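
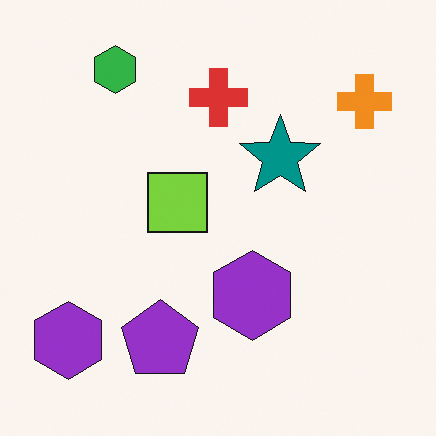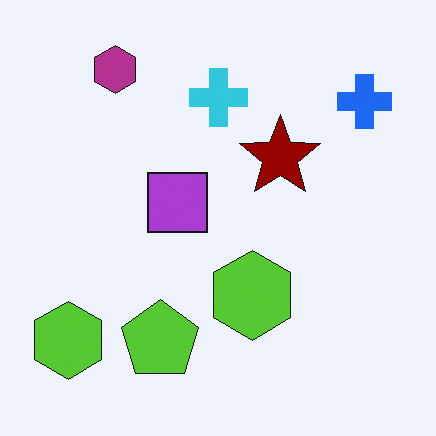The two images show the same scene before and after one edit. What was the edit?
The second image is the first hue-shifted through roughly half the color wheel.

Every shape's color has rotated by the same amount around the hue wheel — a uniform hue shift.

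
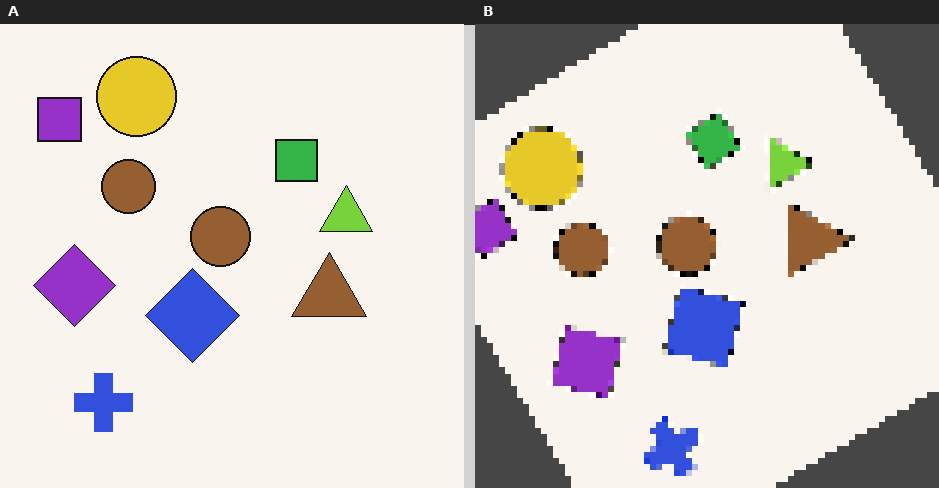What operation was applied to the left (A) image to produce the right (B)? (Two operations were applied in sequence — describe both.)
It was rotated counter-clockwise by a large amount — several tens of degrees, then moderately pixelated.

Every shape is tilted by the same angle and the image corners show triangular fill wedges — a whole-image rotation by a non-right angle. Shapes are reduced to large square blocks; fine edges and outlines are lost — a downscale-then-upscale (mosaic) effect.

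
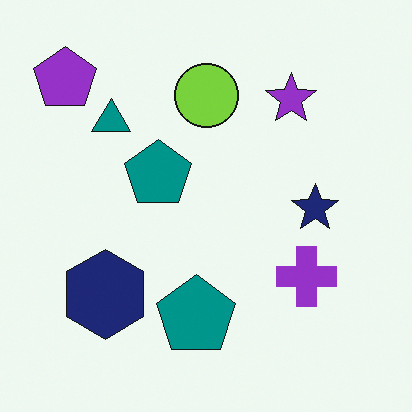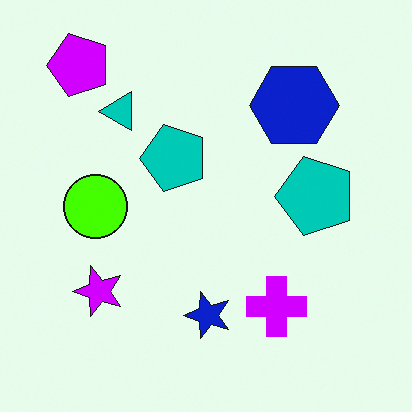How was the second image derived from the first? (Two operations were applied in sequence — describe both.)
Made much more vivid (saturation change), then transposed (reflected across the top-left ↔ bottom-right diagonal).

All colors are more vivid — a global saturation change. Shapes have swapped their row and column positions — what was in the top-right is now in the bottom-left — a diagonal reflection.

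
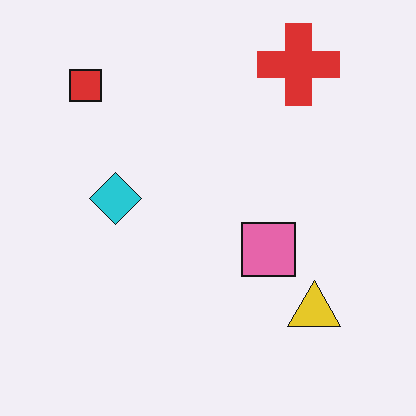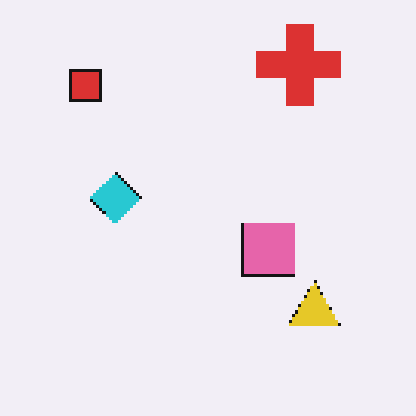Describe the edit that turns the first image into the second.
The image was mildly pixelated.

Shapes are reduced to large square blocks; fine edges and outlines are lost — a downscale-then-upscale (mosaic) effect.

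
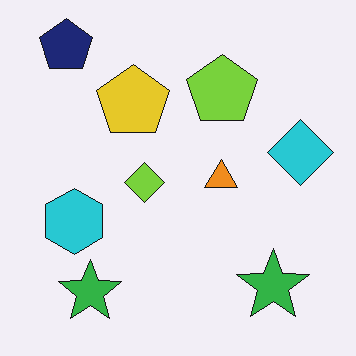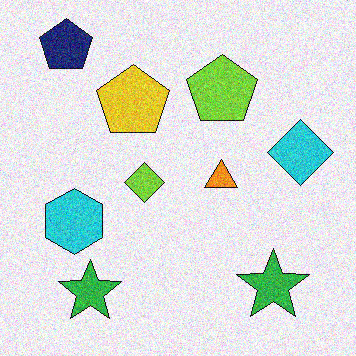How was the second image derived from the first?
The image was degraded with visible gaussian noise.

Random speckle covers the whole image, including the flat background.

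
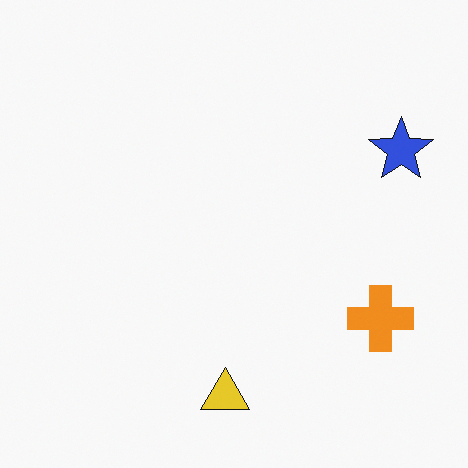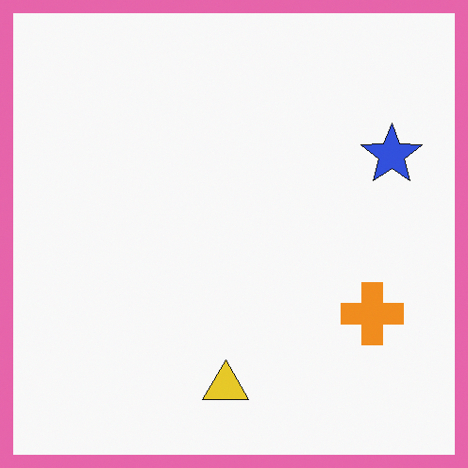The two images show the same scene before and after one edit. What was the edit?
Framed with a pink border.

A solid pink frame runs around the edge of the second image, with the content slightly shrunk inside it.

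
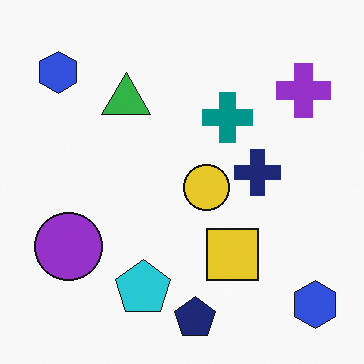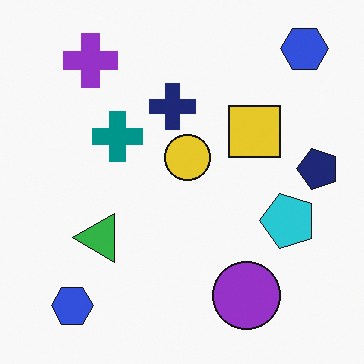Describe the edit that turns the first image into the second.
The transformation is: rotated 90° counter-clockwise.

The purple cross sits in the top-right of the first image and the top-left of the second — consistent with a whole-image 90° counter-clockwise rotation.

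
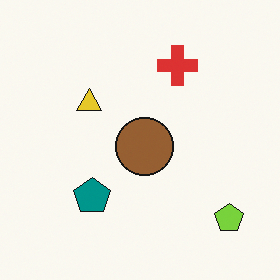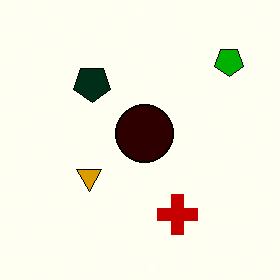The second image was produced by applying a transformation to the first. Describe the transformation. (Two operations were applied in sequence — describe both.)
This is the original image flipped vertically (top ↔ bottom), then boosted in contrast.

The lime pentagon is in the bottom-right of the first image and the top-right of the second — shapes on opposite sides of the horizontal midline have swapped in a mirror flip. Tones are pushed away from mid-grey across the whole image — a global contrast change.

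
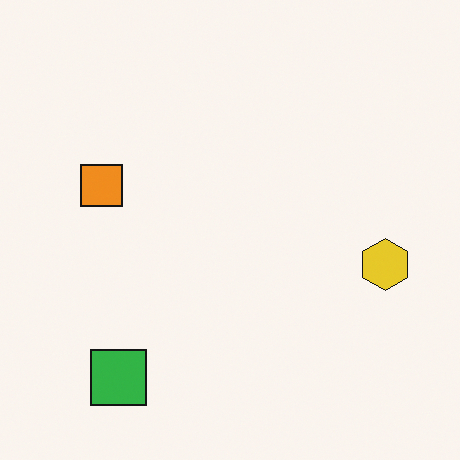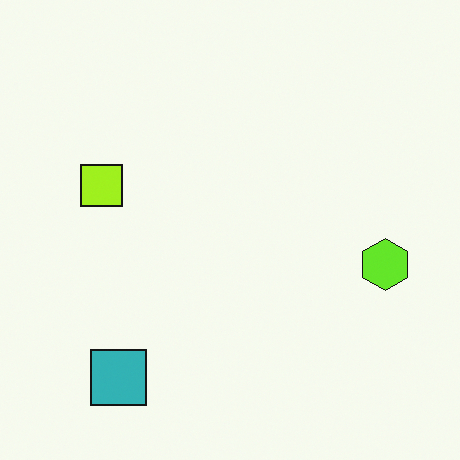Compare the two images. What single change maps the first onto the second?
The second image is the first hue-shifted slightly.

Every shape's color has rotated by the same amount around the hue wheel — a uniform hue shift.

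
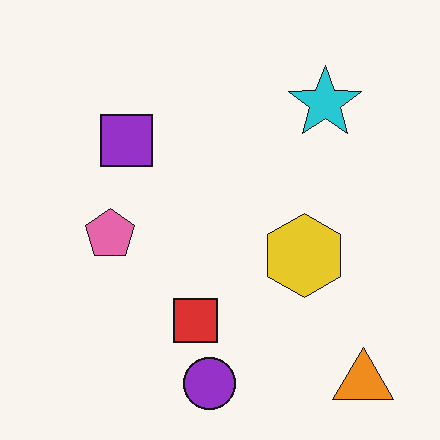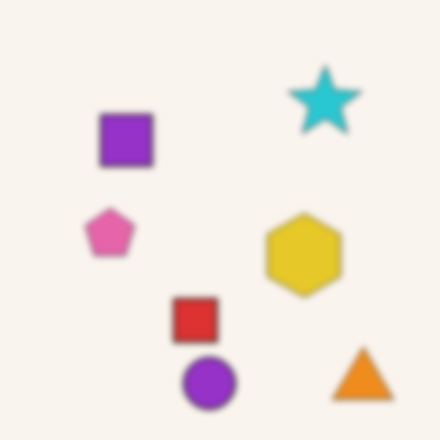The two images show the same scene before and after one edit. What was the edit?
The second image is the first moderately blurred.

Shape edges and outlines are uniformly softened across the whole image.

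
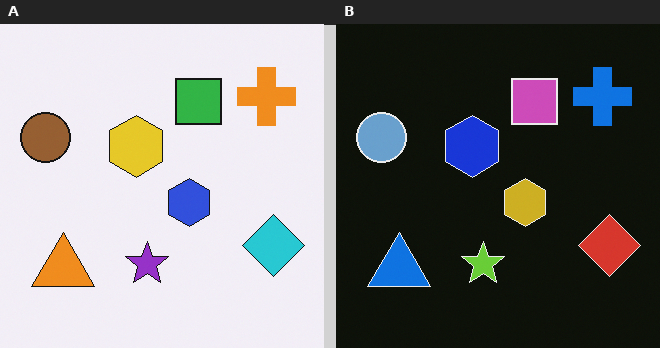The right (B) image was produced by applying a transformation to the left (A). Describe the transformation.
Color-inverted (negative).

The light background has become dark and every shape's color is its complement — a photographic negative.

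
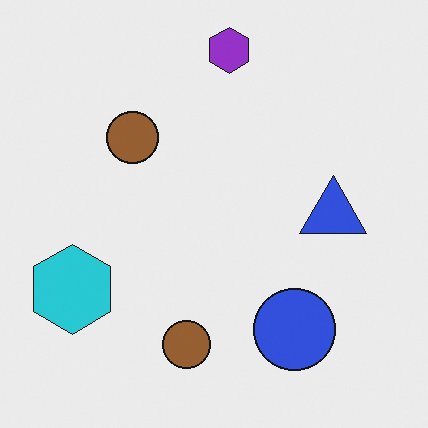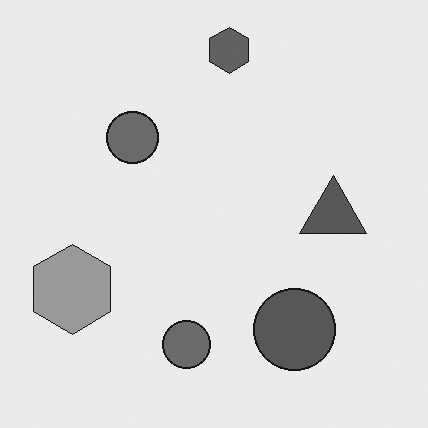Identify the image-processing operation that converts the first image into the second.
This is the original image converted to grayscale.

All color is removed — every shape is now a shade of grey.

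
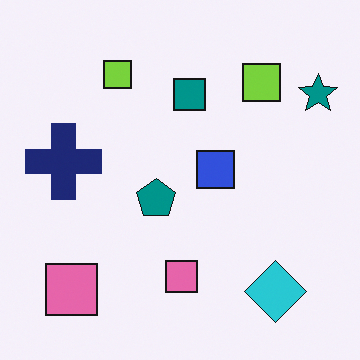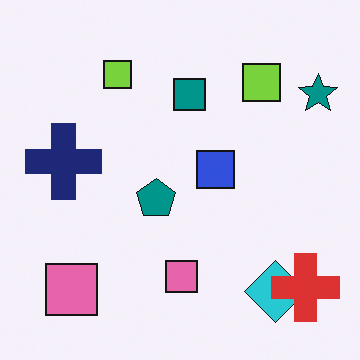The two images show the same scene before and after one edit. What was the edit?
Overlaid with an additional red cross.

A red cross appears in the second image that is absent from the first.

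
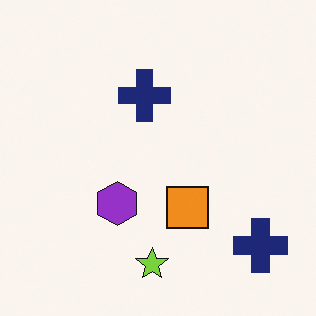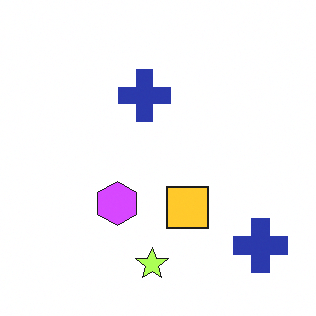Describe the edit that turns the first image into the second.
Brightened a lot.

Every pixel — background and shapes alike — is uniformly brightened.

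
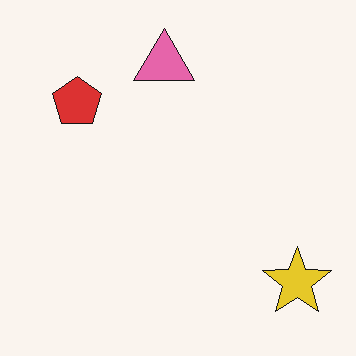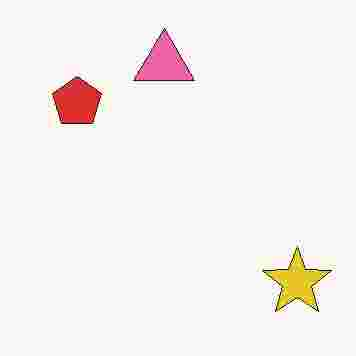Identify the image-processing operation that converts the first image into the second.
This is the original image heavily JPEG-compressed with obvious blocking artifacts.

Blocky 8×8 compression artifacts appear around shape edges and the flat background shows ringing — characteristic JPEG degradation.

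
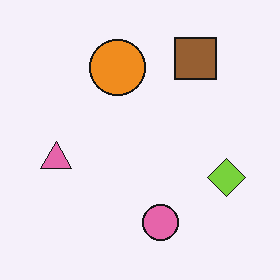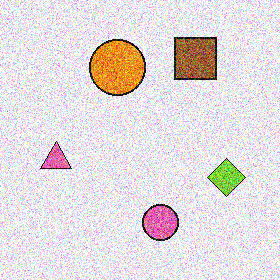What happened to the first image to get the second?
The transformation is: degraded with strong gaussian noise.

Random speckle covers the whole image, including the flat background.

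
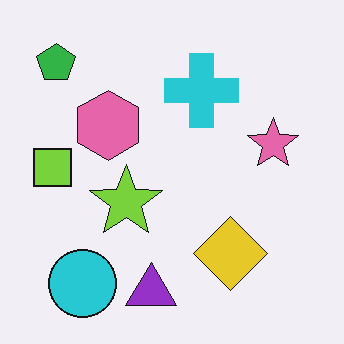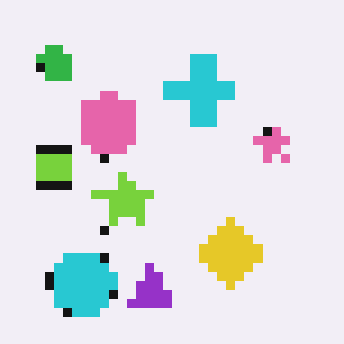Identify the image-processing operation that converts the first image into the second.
The image was heavily pixelated into large blocks.

Shapes are reduced to large square blocks; fine edges and outlines are lost — a downscale-then-upscale (mosaic) effect.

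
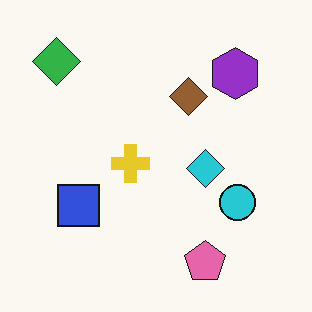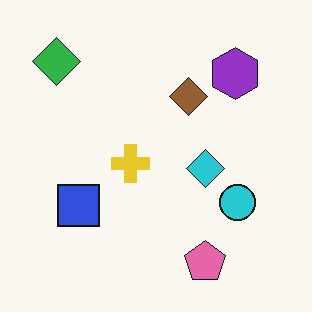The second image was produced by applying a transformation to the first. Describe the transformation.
It was given moderate JPEG compression.

Blocky 8×8 compression artifacts appear around shape edges and the flat background shows ringing — characteristic JPEG degradation.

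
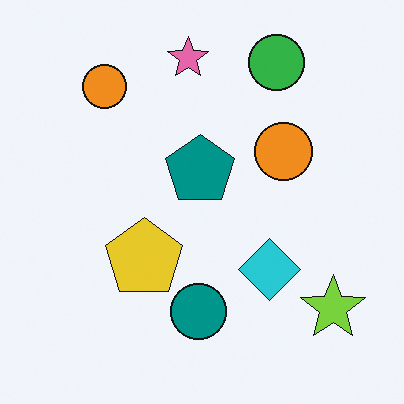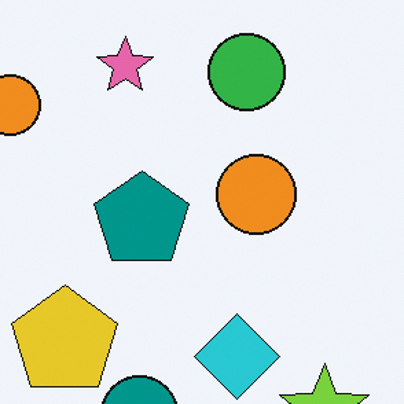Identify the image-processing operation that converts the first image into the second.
The second image is the first cropped slightly and scaled back up.

The visible shapes are larger and the field of view is narrower; shapes near the original edges may be partly or wholly outside the frame — a crop-and-rescale.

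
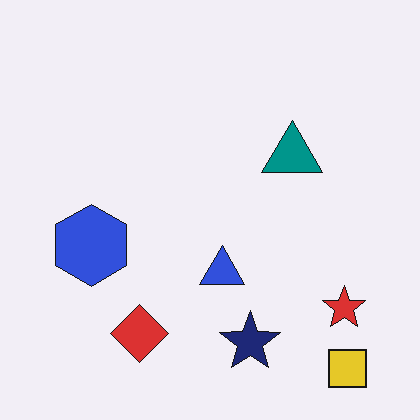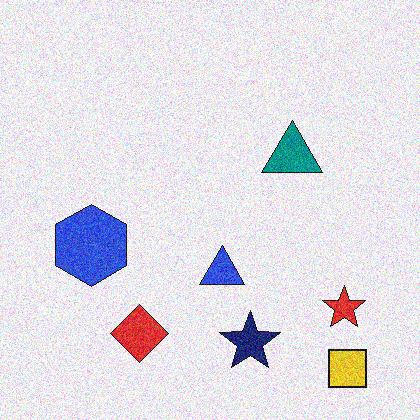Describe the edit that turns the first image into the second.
Degraded with moderate additive noise.

Random speckle covers the whole image, including the flat background.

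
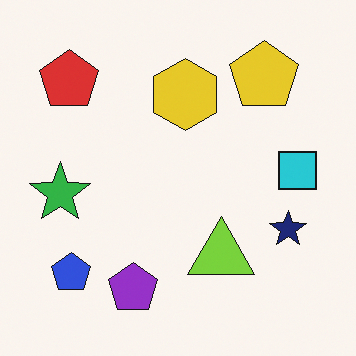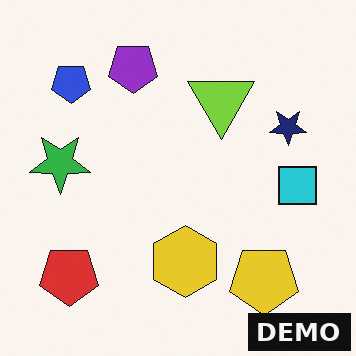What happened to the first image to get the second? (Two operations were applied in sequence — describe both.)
This is the original image flipped vertically (top ↔ bottom), then watermarked with the text "DEMO" in the lower-right corner.

The purple pentagon is in the bottom of the first image and the top of the second — shapes on opposite sides of the horizontal midline have swapped in a mirror flip. A dark label reading "DEMO" appears in the lower-right corner.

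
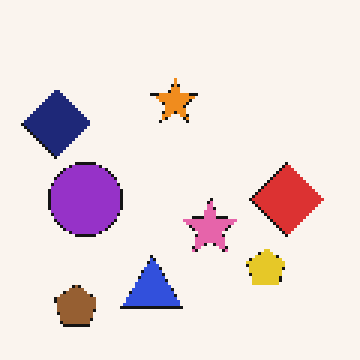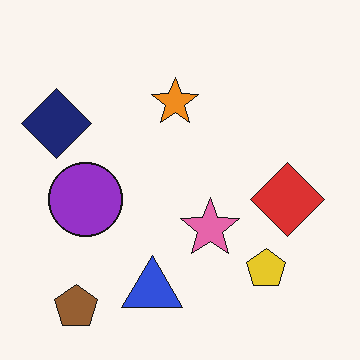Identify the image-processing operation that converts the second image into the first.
This is the original image mildly pixelated.

Shapes are reduced to large square blocks; fine edges and outlines are lost — a downscale-then-upscale (mosaic) effect.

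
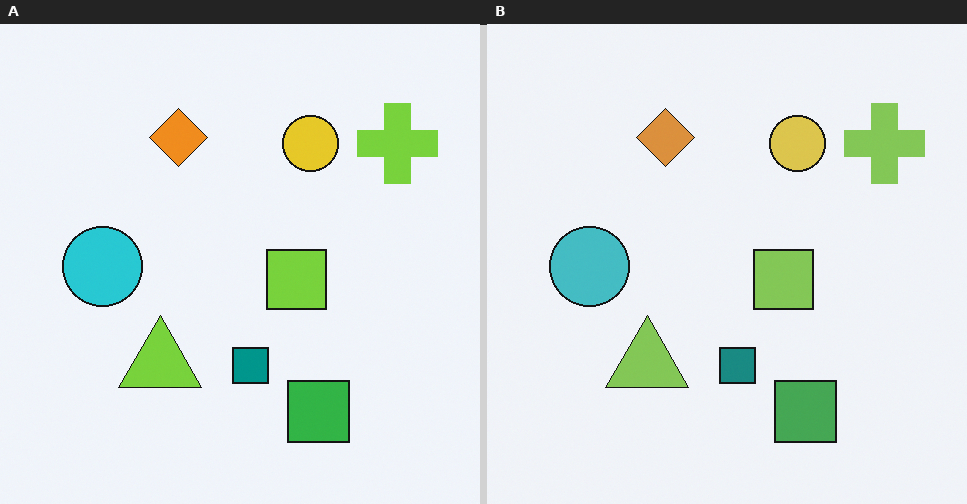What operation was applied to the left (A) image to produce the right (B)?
This is the original image slightly desaturated.

All colors are more muted and greyish — a global saturation change.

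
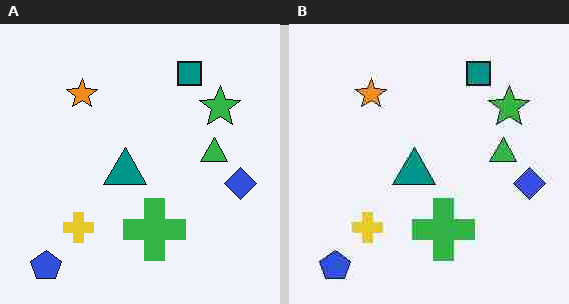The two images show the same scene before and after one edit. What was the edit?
Heavily JPEG-compressed with obvious blocking artifacts.

Blocky 8×8 compression artifacts appear around shape edges and the flat background shows ringing — characteristic JPEG degradation.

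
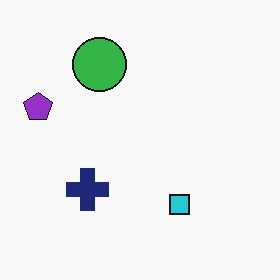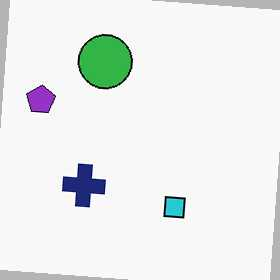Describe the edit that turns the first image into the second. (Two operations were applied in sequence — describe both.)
Rotated clockwise by a slight angle, then JPEG-compressed with visible artifacts.

Every shape is tilted by the same angle and the image corners show triangular fill wedges — a whole-image rotation by a non-right angle. Blocky 8×8 compression artifacts appear around shape edges and the flat background shows ringing — characteristic JPEG degradation.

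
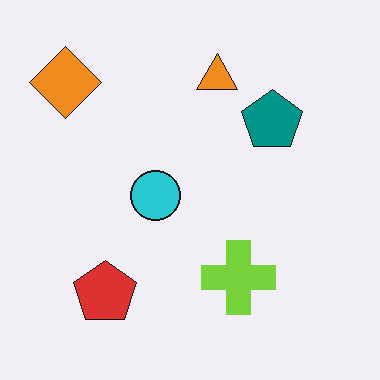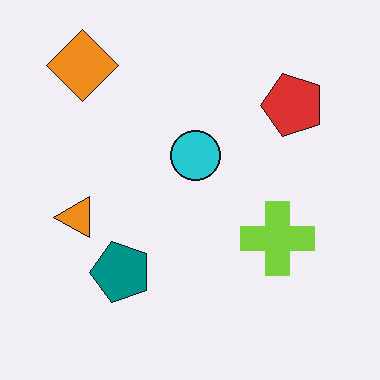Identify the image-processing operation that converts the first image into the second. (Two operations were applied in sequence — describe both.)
It was given moderate JPEG compression, then transposed (reflected across the top-left ↔ bottom-right diagonal).

Blocky 8×8 compression artifacts appear around shape edges and the flat background shows ringing — characteristic JPEG degradation. Shapes have swapped their row and column positions — what was in the top-right is now in the bottom-left — a diagonal reflection.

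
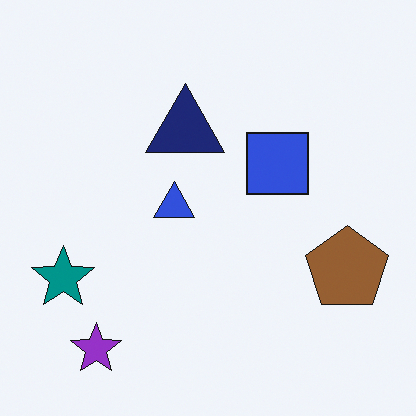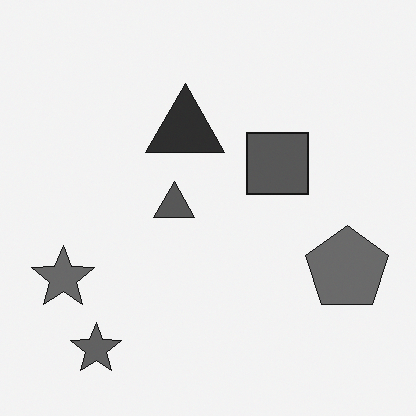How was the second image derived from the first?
It was converted to grayscale.

All color is removed — every shape is now a shade of grey.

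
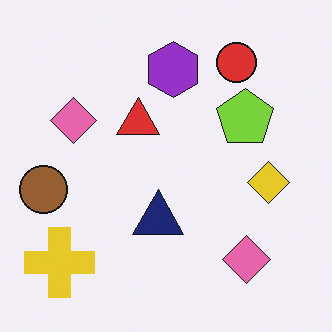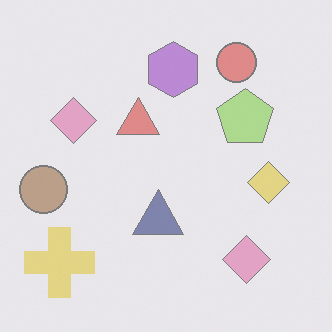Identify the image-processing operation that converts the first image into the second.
This is the original image washed out (contrast reduced).

Tones are pushed toward mid-grey across the whole image — a global contrast change.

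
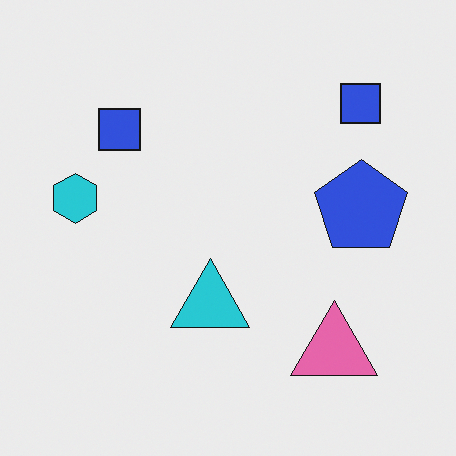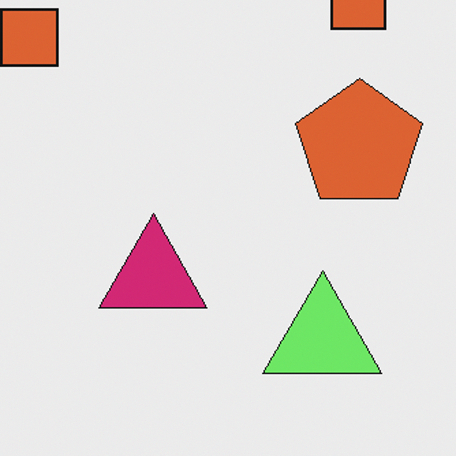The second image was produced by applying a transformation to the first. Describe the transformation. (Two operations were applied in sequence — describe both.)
This is the original image cropped to a modestly smaller region and rescaled, then hue-shifted noticeably.

The visible shapes are larger and the field of view is narrower; shapes near the original edges may be partly or wholly outside the frame — a crop-and-rescale. Every shape's color has rotated by the same amount around the hue wheel — a uniform hue shift.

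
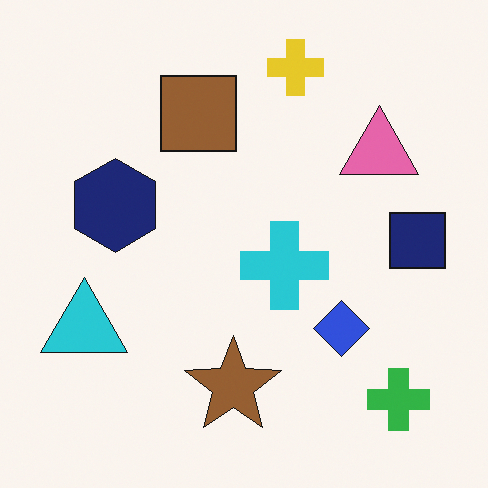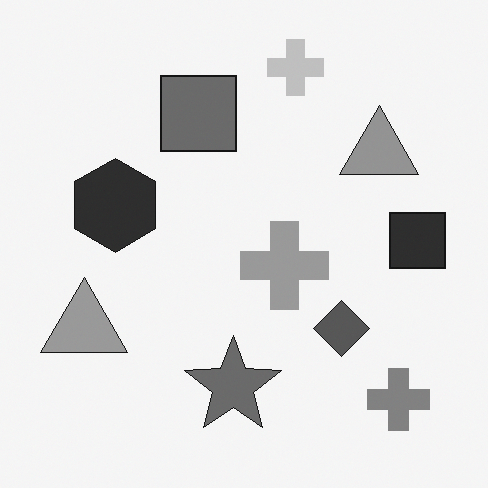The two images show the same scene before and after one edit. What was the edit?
Converted to grayscale.

All color is removed — every shape is now a shade of grey.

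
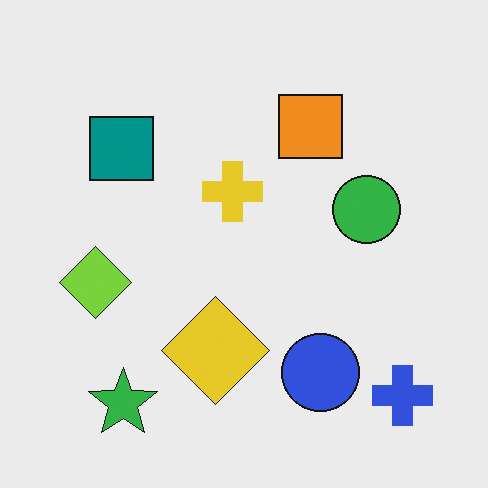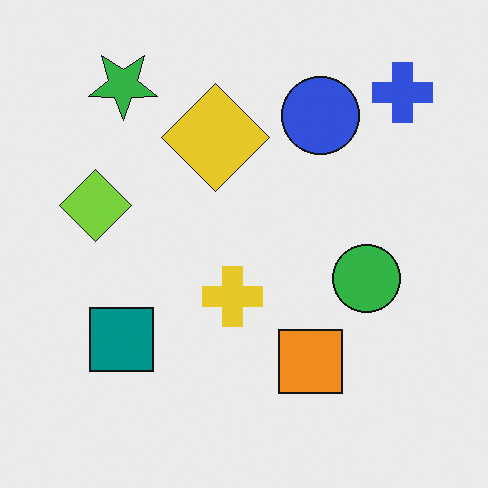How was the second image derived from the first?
It was flipped vertically (top ↔ bottom).

The green star is in the bottom-left of the first image and the top-left of the second — shapes on opposite sides of the horizontal midline have swapped in a mirror flip.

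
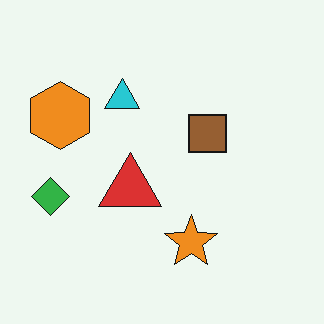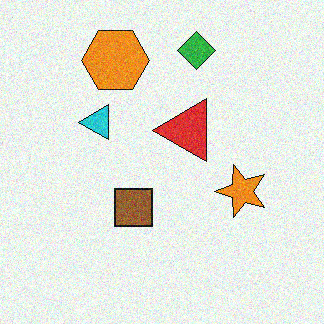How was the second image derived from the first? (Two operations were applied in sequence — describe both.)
It was degraded with visible gaussian noise, then transposed (reflected across the top-left ↔ bottom-right diagonal).

Random speckle covers the whole image, including the flat background. Shapes have swapped their row and column positions — what was in the top-right is now in the bottom-left — a diagonal reflection.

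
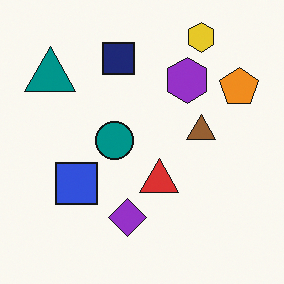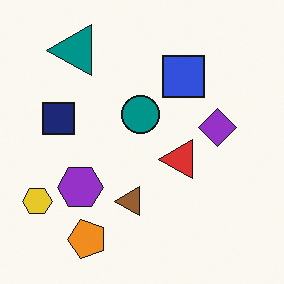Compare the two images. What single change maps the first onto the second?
The transformation is: transposed (reflected across the top-left ↔ bottom-right diagonal).

Shapes have swapped their row and column positions — what was in the top-right is now in the bottom-left — a diagonal reflection.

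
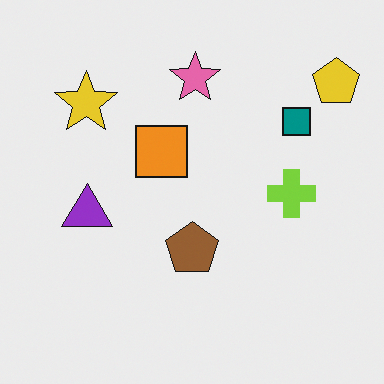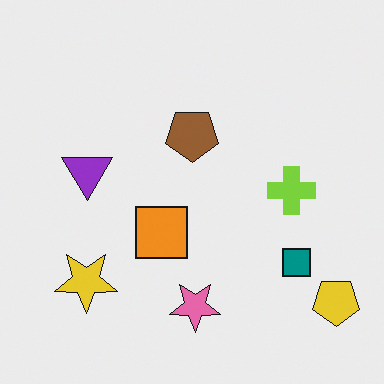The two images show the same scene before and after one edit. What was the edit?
This is the original image flipped vertically (top ↔ bottom).

The pink star is in the top of the first image and the bottom of the second — shapes on opposite sides of the horizontal midline have swapped in a mirror flip.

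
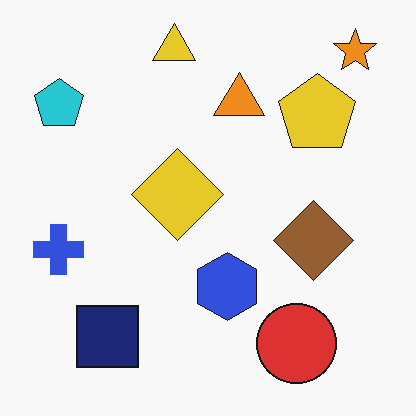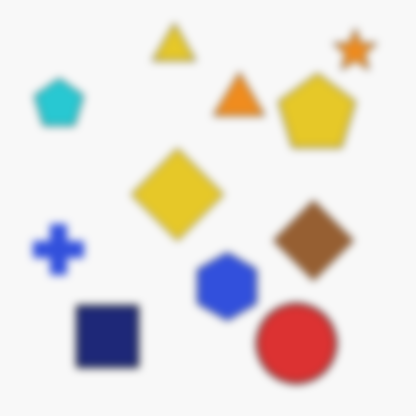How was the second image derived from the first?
This is the original image moderately blurred.

Shape edges and outlines are uniformly softened across the whole image.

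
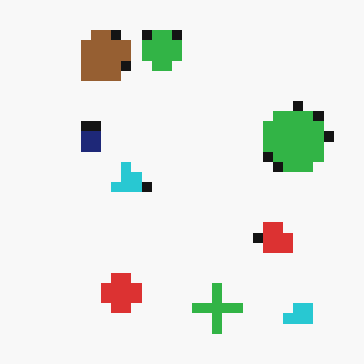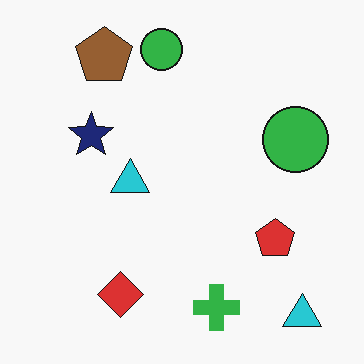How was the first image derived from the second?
The image was coarsely pixelated.

Shapes are reduced to large square blocks; fine edges and outlines are lost — a downscale-then-upscale (mosaic) effect.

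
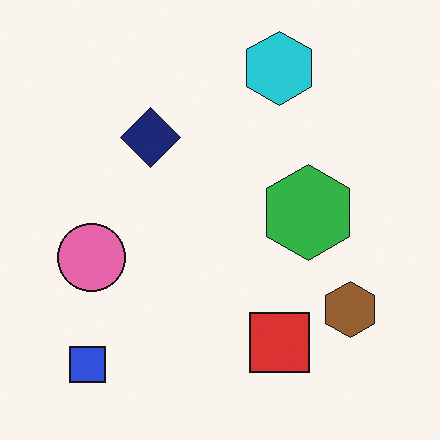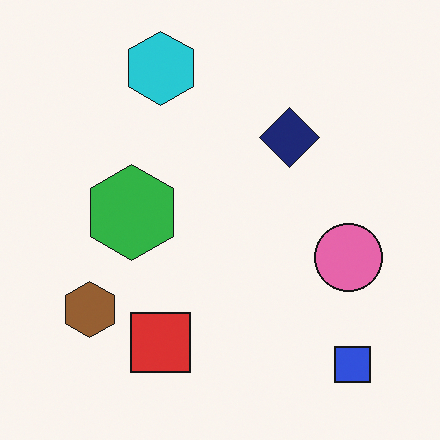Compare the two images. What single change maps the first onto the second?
The second image is the first flipped horizontally (left ↔ right).

The blue square is in the bottom-left of the first image and the bottom-right of the second — shapes on opposite sides of the vertical midline have swapped in a mirror flip.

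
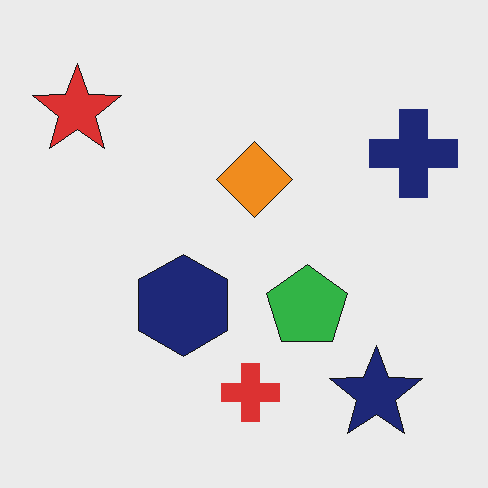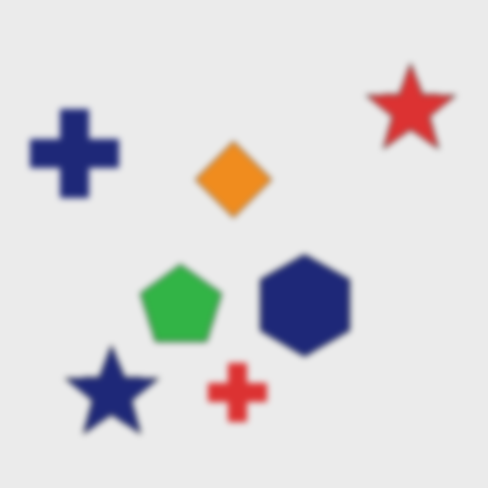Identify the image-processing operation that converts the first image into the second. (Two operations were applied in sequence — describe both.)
This is the original image noticeably gaussian-blurred, then flipped horizontally (left ↔ right).

Shape edges and outlines are uniformly softened across the whole image. The navy cross is in the top-right of the first image and the top-left of the second — shapes on opposite sides of the vertical midline have swapped in a mirror flip.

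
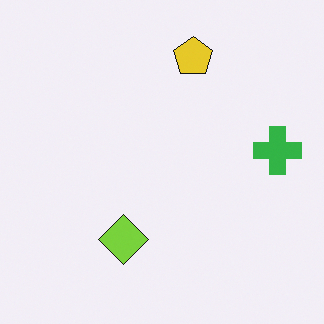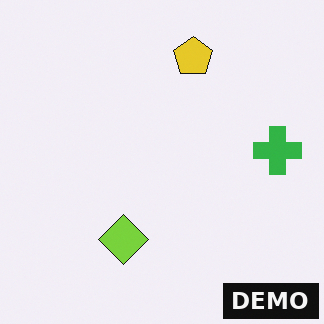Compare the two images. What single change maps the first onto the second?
The image was watermarked with the text "DEMO" in the lower-right corner.

A dark label reading "DEMO" appears in the lower-right corner.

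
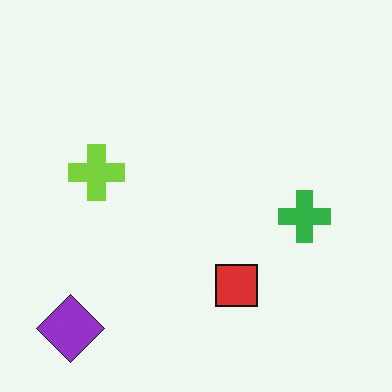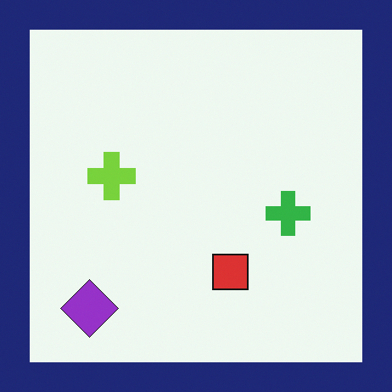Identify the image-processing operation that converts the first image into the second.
Framed with a navy border.

A solid navy frame runs around the edge of the second image, with the content slightly shrunk inside it.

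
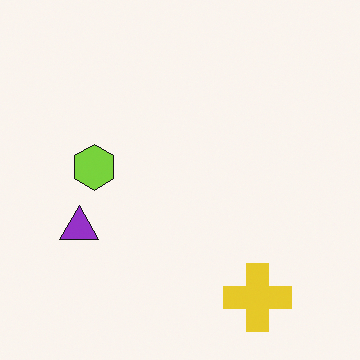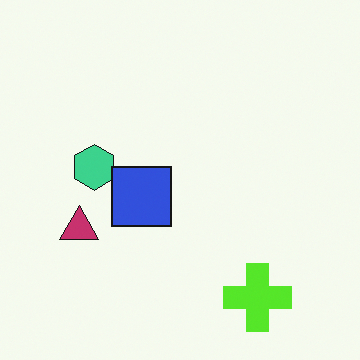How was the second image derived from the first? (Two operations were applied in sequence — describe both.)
Hue-shifted by a small amount, then overlaid with an additional blue square.

Every shape's color has rotated by the same amount around the hue wheel — a uniform hue shift. A blue square appears in the second image that is absent from the first.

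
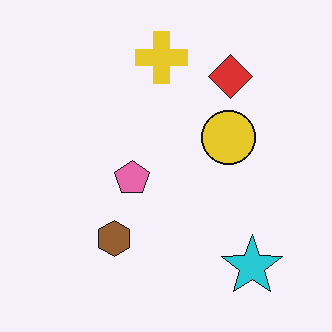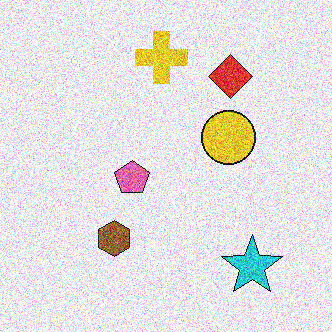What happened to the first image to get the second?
The second image is the first degraded with heavy additive noise.

Random speckle covers the whole image, including the flat background.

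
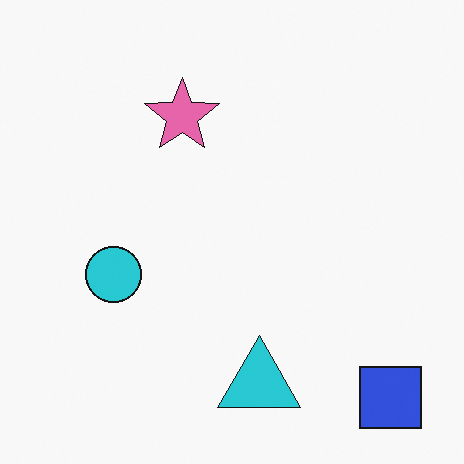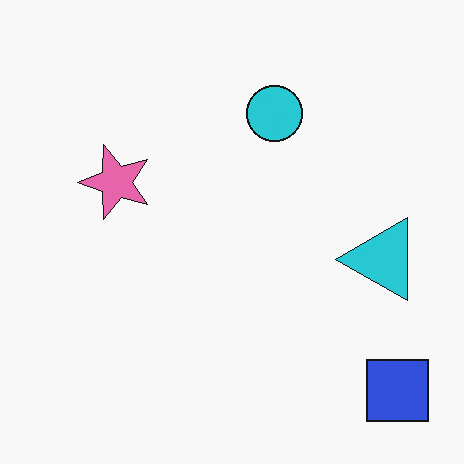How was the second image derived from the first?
Transposed (reflected across the top-left ↔ bottom-right diagonal).

Shapes have swapped their row and column positions — what was in the top-right is now in the bottom-left — a diagonal reflection.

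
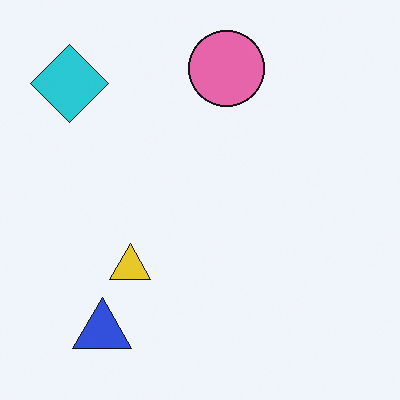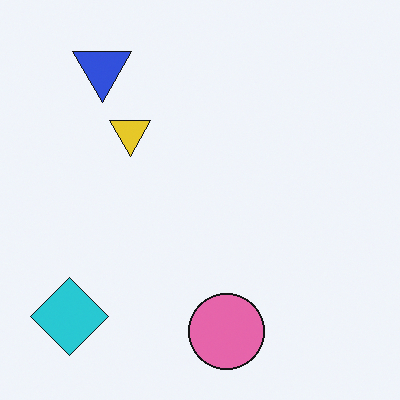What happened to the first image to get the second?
It was flipped vertically (top ↔ bottom).

The pink circle is in the top of the first image and the bottom of the second — shapes on opposite sides of the horizontal midline have swapped in a mirror flip.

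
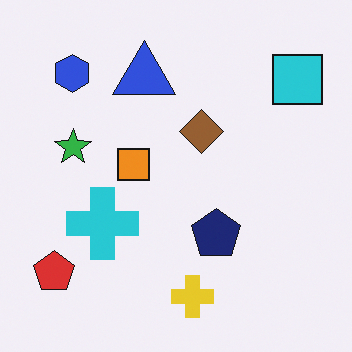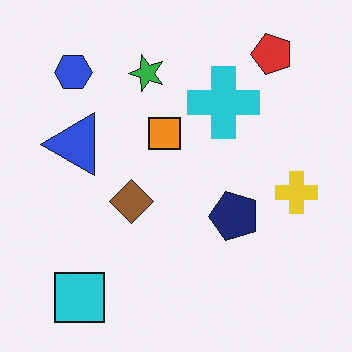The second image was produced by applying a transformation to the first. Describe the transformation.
The image was transposed (reflected across the top-left ↔ bottom-right diagonal).

Shapes have swapped their row and column positions — what was in the top-right is now in the bottom-left — a diagonal reflection.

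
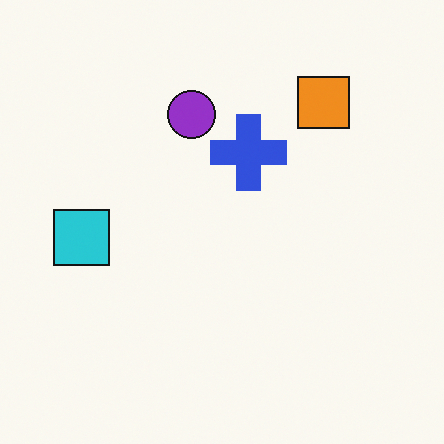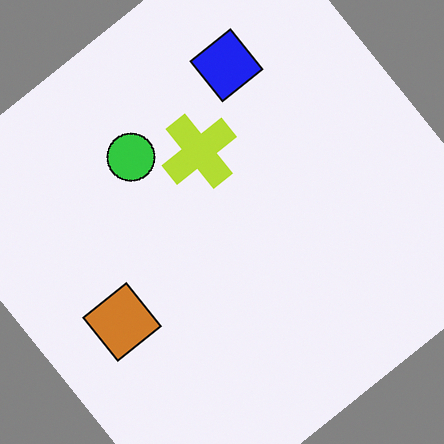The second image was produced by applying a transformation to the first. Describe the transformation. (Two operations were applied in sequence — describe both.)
The transformation is: hue-shifted through roughly half the color wheel, then rotated counter-clockwise by a large amount — several tens of degrees.

Every shape's color has rotated by the same amount around the hue wheel — a uniform hue shift. Every shape is tilted by the same angle and the image corners show triangular fill wedges — a whole-image rotation by a non-right angle.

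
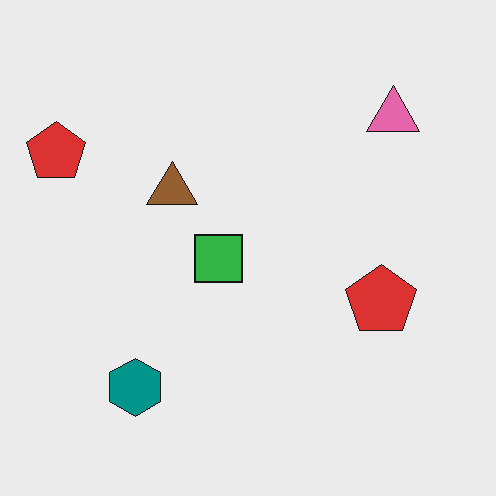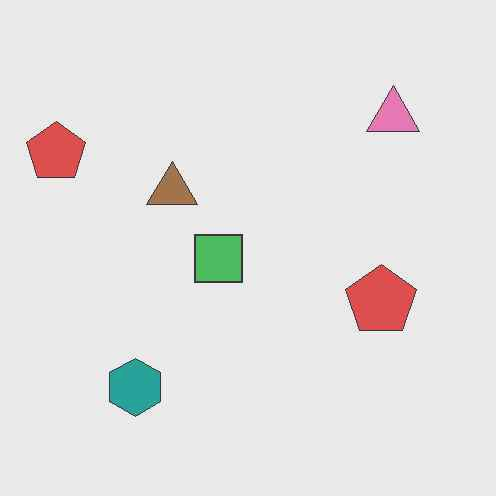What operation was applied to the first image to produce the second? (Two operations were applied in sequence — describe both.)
It was JPEG-compressed with visible artifacts, then given slightly reduced contrast.

Blocky 8×8 compression artifacts appear around shape edges and the flat background shows ringing — characteristic JPEG degradation. Tones are pushed toward mid-grey across the whole image — a global contrast change.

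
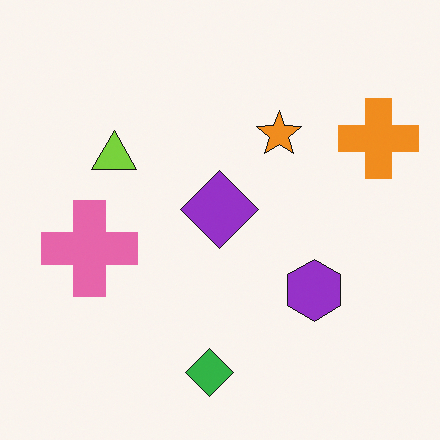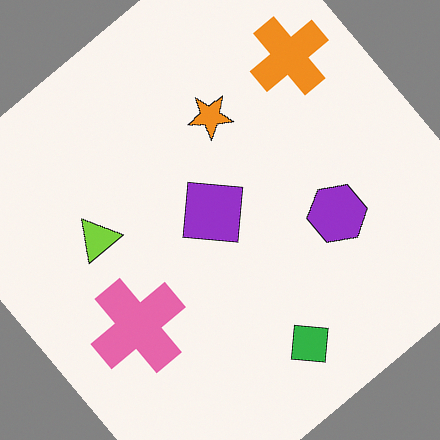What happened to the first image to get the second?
The second image is the first rotated counter-clockwise by a large amount — several tens of degrees.

Every shape is tilted by the same angle and the image corners show triangular fill wedges — a whole-image rotation by a non-right angle.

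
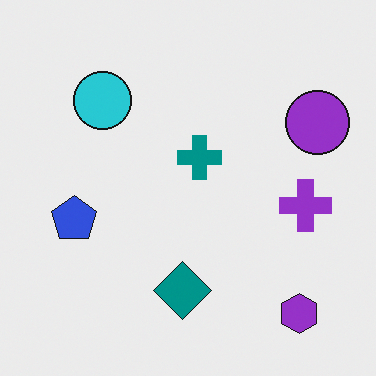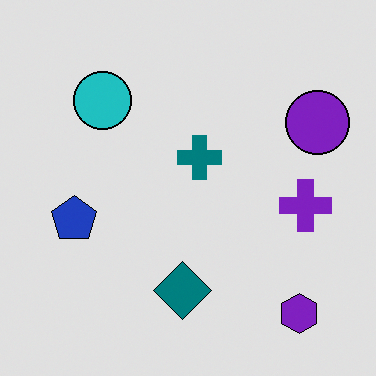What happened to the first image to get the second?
It was posterized to a reduced palette.

Each flat color has snapped to a coarser quantized level — most visibly, the near-white background has dropped to a flat grey.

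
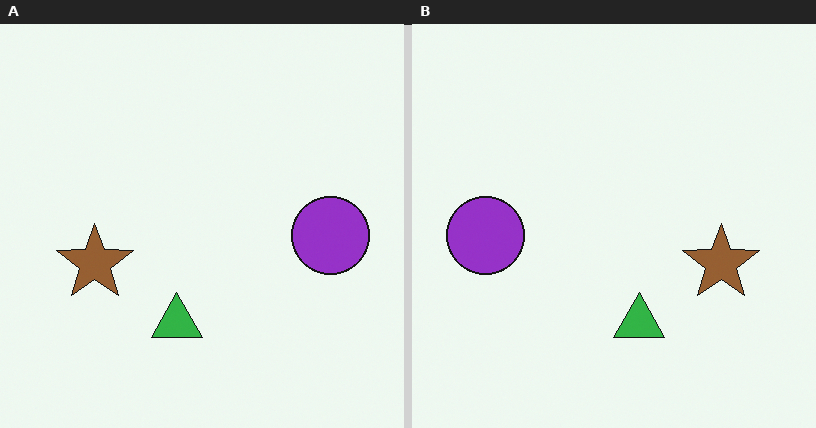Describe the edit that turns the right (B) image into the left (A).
The image was flipped horizontally (left ↔ right).

The purple circle is in the left of the right (B) image and the right of the left (A) — shapes on opposite sides of the vertical midline have swapped in a mirror flip.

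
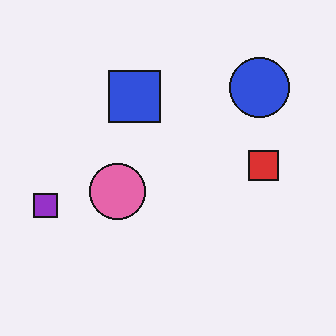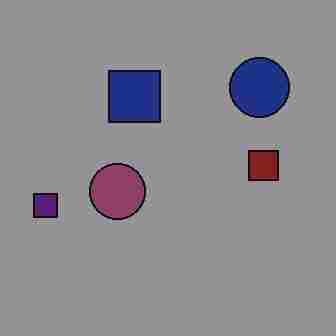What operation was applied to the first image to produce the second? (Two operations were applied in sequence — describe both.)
This is the original image noticeably darkened, then heavily JPEG-compressed with obvious blocking artifacts.

Every pixel — background and shapes alike — is uniformly darkened. Blocky 8×8 compression artifacts appear around shape edges and the flat background shows ringing — characteristic JPEG degradation.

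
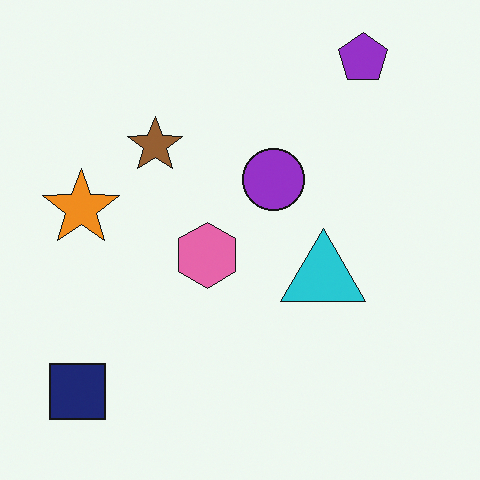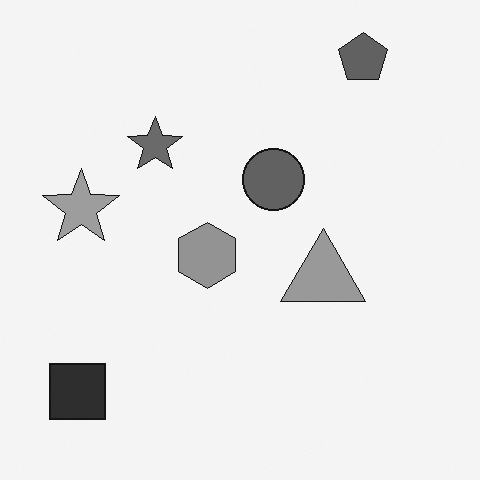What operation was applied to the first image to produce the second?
This is the original image converted to grayscale.

All color is removed — every shape is now a shade of grey.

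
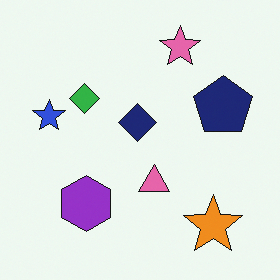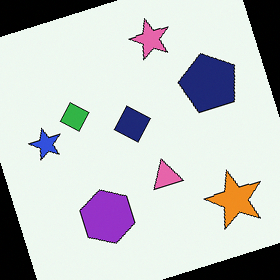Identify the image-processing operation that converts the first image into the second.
The transformation is: rotated counter-clockwise by a clearly visible amount.

Every shape is tilted by the same angle and the image corners show triangular fill wedges — a whole-image rotation by a non-right angle.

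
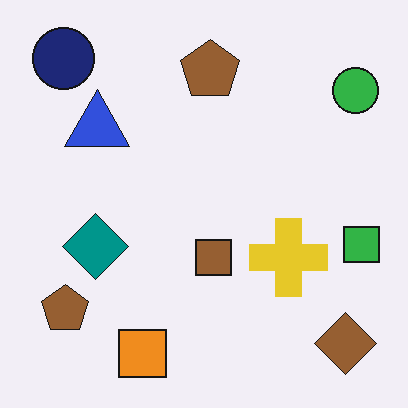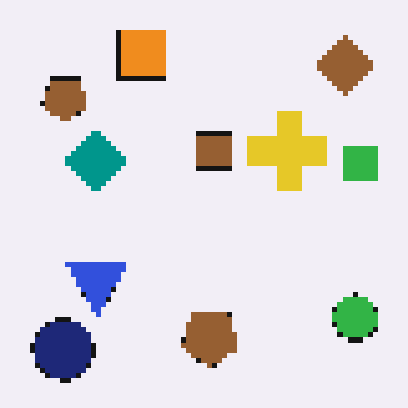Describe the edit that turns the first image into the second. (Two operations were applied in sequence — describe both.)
It was flipped vertically (top ↔ bottom), then lightly pixelated (a mild mosaic effect).

The orange square is in the bottom of the first image and the top of the second — shapes on opposite sides of the horizontal midline have swapped in a mirror flip. Shapes are reduced to large square blocks; fine edges and outlines are lost — a downscale-then-upscale (mosaic) effect.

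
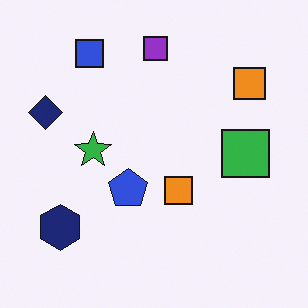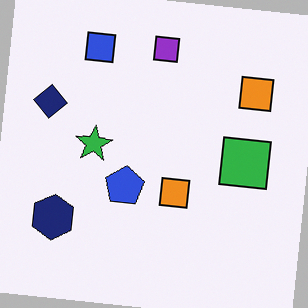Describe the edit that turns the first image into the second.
This is the original image rotated clockwise by a slight angle.

Every shape is tilted by the same angle and the image corners show triangular fill wedges — a whole-image rotation by a non-right angle.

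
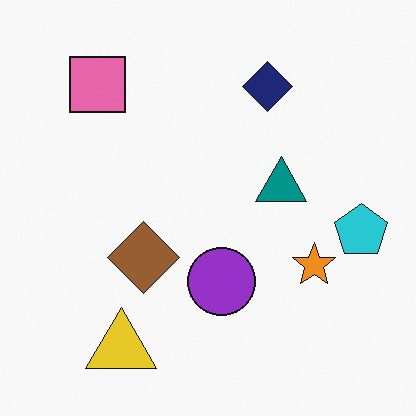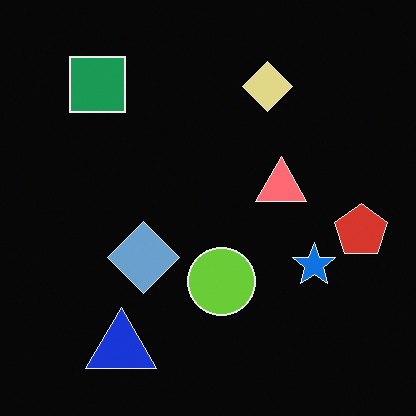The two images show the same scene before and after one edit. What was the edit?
Color-inverted (negative).

The light background has become dark and every shape's color is its complement — a photographic negative.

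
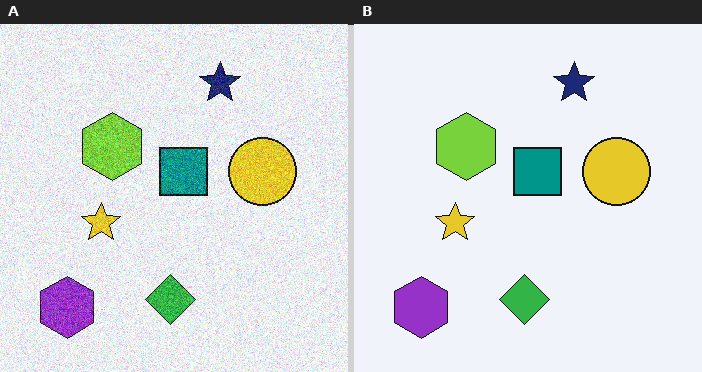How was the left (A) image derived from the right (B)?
The left (A) image is the right (B) degraded with strong gaussian noise.

Random speckle covers the whole image, including the flat background.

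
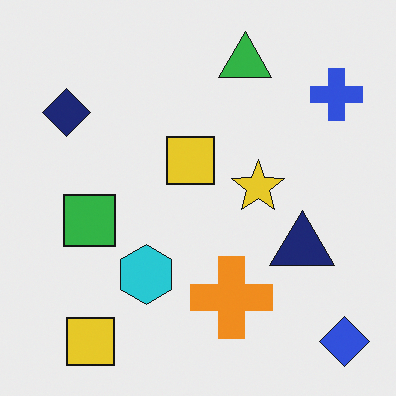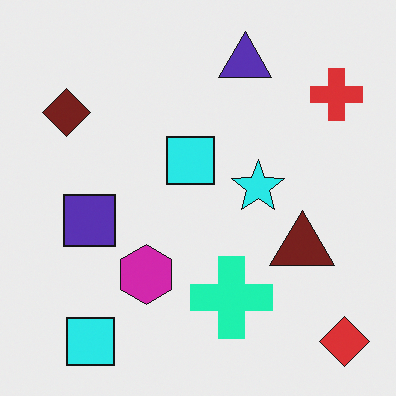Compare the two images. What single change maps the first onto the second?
The second image is the first hue-shifted by a moderate amount.

Every shape's color has rotated by the same amount around the hue wheel — a uniform hue shift.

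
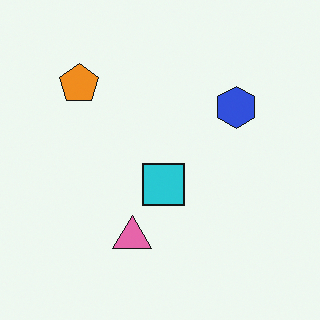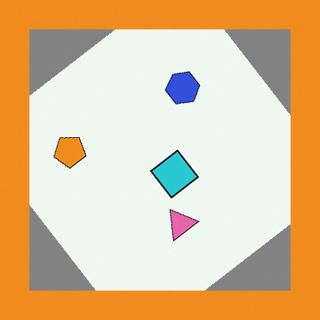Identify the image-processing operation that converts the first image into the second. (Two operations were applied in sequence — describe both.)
The transformation is: rotated counter-clockwise by a large amount — several tens of degrees, then framed with a orange border.

Every shape is tilted by the same angle and the image corners show triangular fill wedges — a whole-image rotation by a non-right angle. A solid orange frame runs around the edge of the second image, with the content slightly shrunk inside it.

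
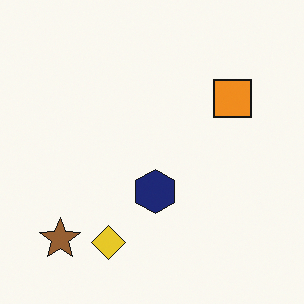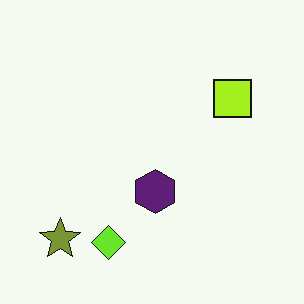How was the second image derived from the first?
This is the original image hue-shifted slightly.

Every shape's color has rotated by the same amount around the hue wheel — a uniform hue shift.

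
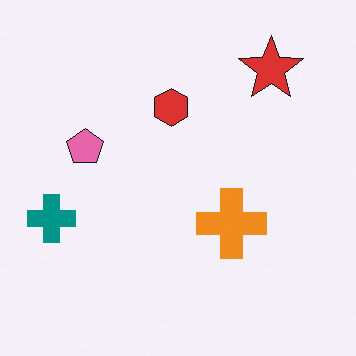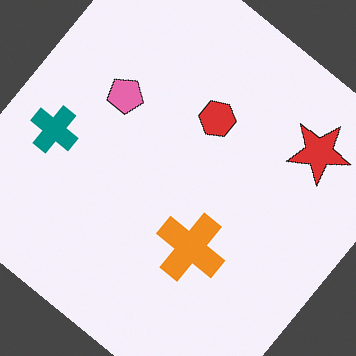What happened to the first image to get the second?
Rotated clockwise by a large amount — several tens of degrees.

Every shape is tilted by the same angle and the image corners show triangular fill wedges — a whole-image rotation by a non-right angle.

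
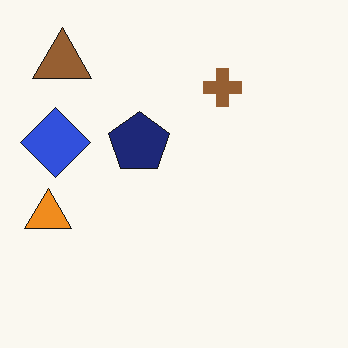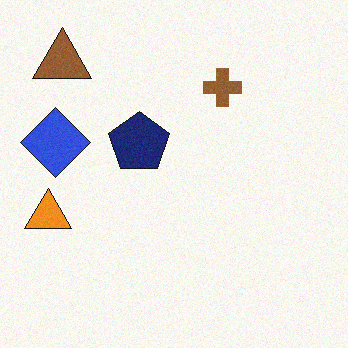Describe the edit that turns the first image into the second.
This is the original image degraded with a light layer of grain.

Random speckle covers the whole image, including the flat background.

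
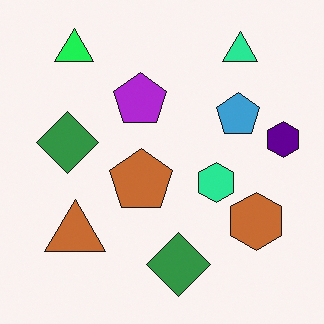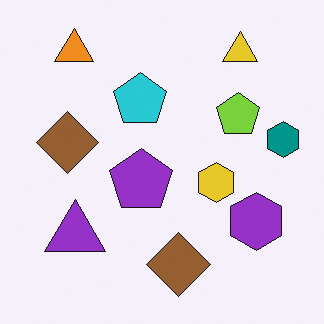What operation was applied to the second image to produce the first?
The transformation is: hue-shifted by a moderate amount.

Every shape's color has rotated by the same amount around the hue wheel — a uniform hue shift.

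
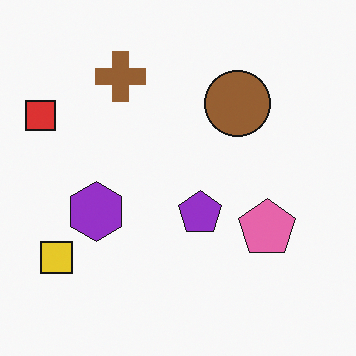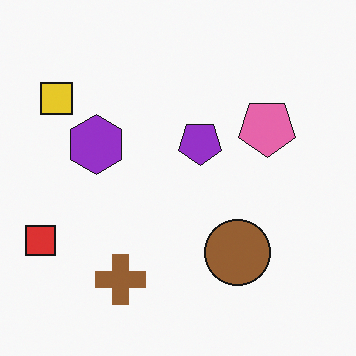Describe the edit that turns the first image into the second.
The image was flipped vertically (top ↔ bottom).

The brown cross is in the top of the first image and the bottom of the second — shapes on opposite sides of the horizontal midline have swapped in a mirror flip.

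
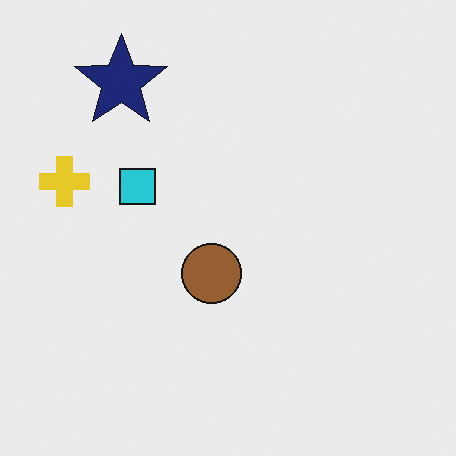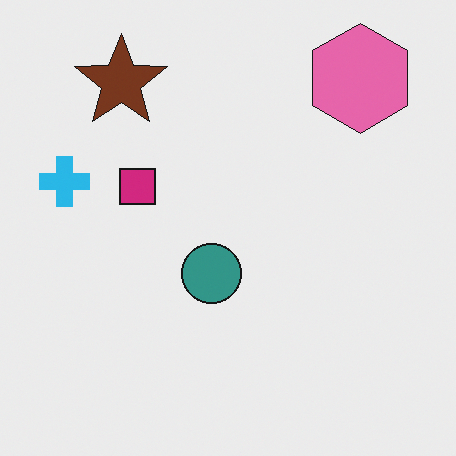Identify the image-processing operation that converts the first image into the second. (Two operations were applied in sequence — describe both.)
The image was hue-shifted by a moderate amount, then overlaid with an additional pink hexagon.

Every shape's color has rotated by the same amount around the hue wheel — a uniform hue shift. A pink hexagon appears in the second image that is absent from the first.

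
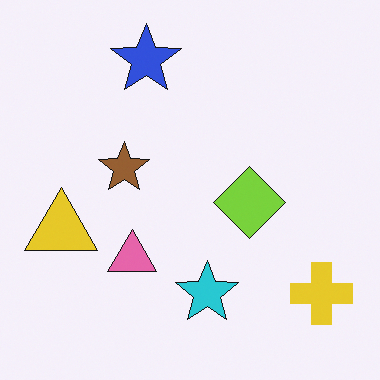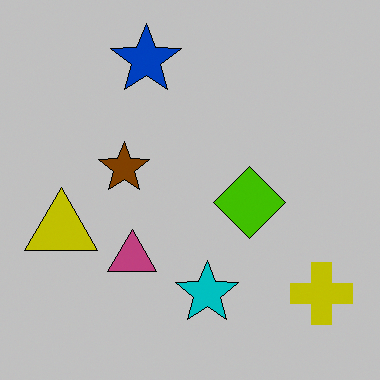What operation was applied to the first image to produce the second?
The image was aggressively posterized.

Each flat color has snapped to a coarser quantized level — most visibly, the near-white background has dropped to a flat grey.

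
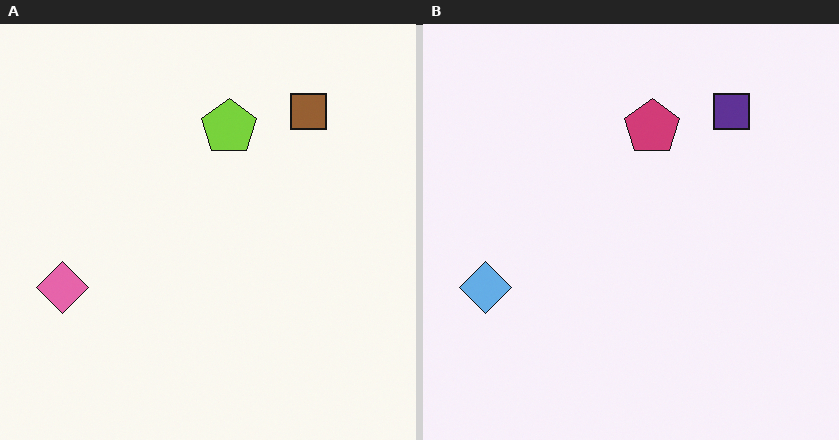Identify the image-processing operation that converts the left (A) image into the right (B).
The image was hue-shifted by a large amount.

Every shape's color has rotated by the same amount around the hue wheel — a uniform hue shift.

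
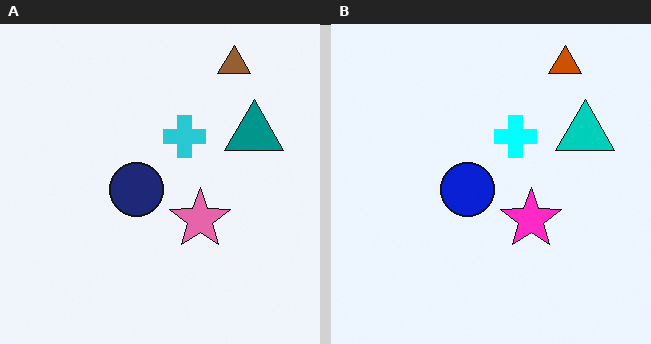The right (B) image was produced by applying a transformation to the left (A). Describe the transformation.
The image was heavily oversaturated.

All colors are more vivid — a global saturation change.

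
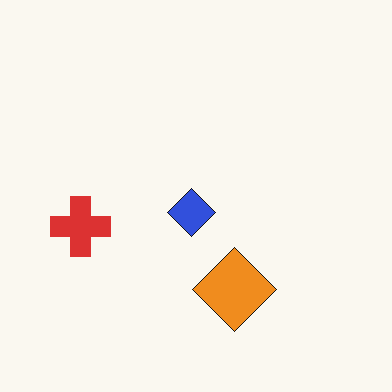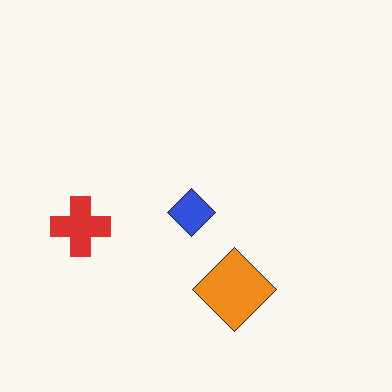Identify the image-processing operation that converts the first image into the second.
Given moderate JPEG compression.

Blocky 8×8 compression artifacts appear around shape edges and the flat background shows ringing — characteristic JPEG degradation.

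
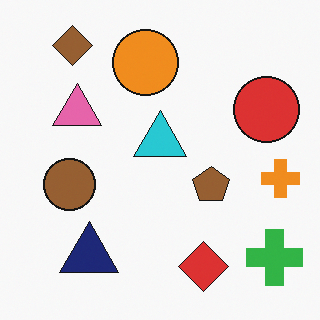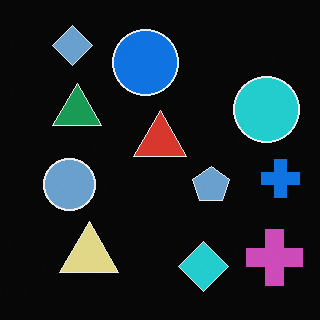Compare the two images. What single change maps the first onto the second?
The image was color-inverted (negative).

The light background has become dark and every shape's color is its complement — a photographic negative.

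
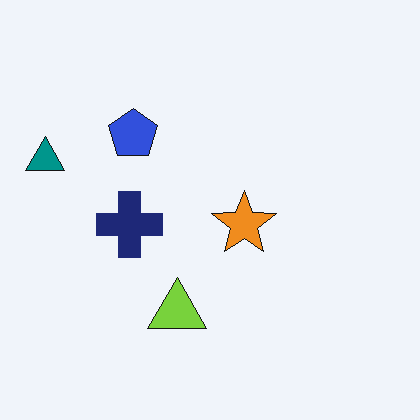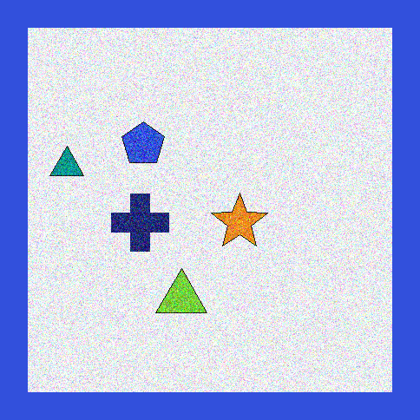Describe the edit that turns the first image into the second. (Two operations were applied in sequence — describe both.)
The image was degraded with heavy additive noise, then framed with a blue border.

Random speckle covers the whole image, including the flat background. A solid blue frame runs around the edge of the second image, with the content slightly shrunk inside it.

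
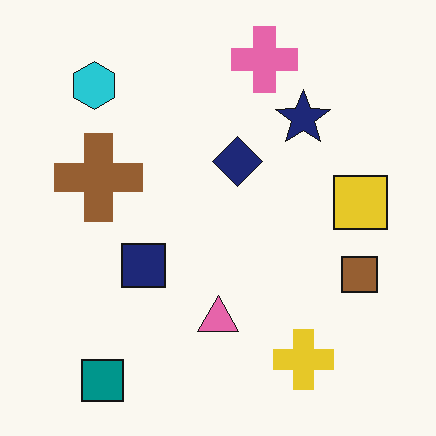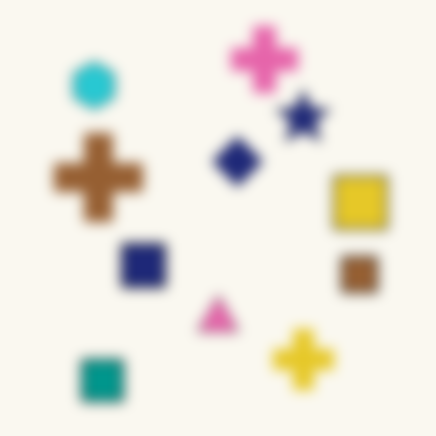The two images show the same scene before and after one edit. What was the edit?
This is the original image heavily blurred.

Shape edges and outlines are uniformly softened across the whole image.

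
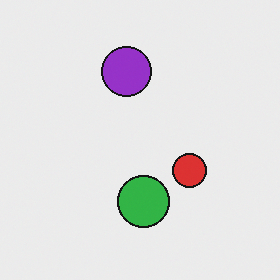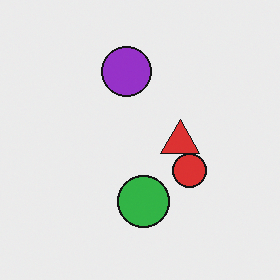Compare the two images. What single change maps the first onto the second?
This is the original image overlaid with an additional red triangle.

A red triangle appears in the second image that is absent from the first.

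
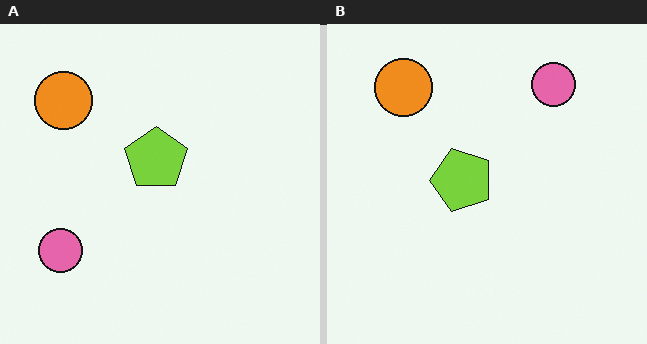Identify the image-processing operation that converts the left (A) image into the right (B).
Transposed (reflected across the top-left ↔ bottom-right diagonal).

Shapes have swapped their row and column positions — what was in the top-right is now in the bottom-left — a diagonal reflection.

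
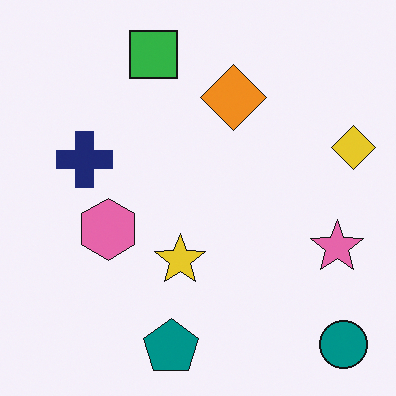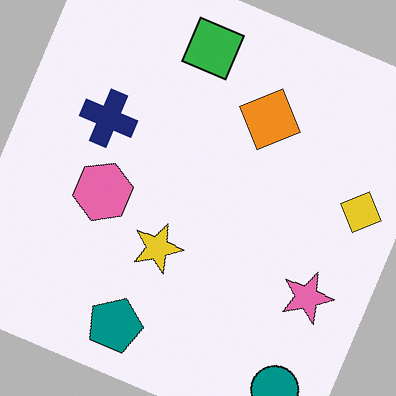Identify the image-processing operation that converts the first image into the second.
Rotated clockwise by a clearly visible amount.

Every shape is tilted by the same angle and the image corners show triangular fill wedges — a whole-image rotation by a non-right angle.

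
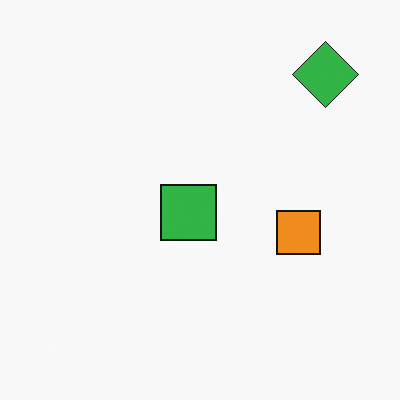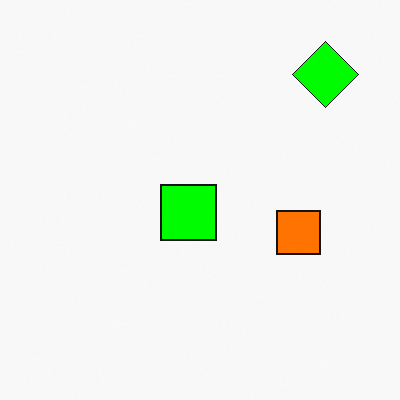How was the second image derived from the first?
The second image is the first heavily oversaturated.

All colors are more vivid — a global saturation change.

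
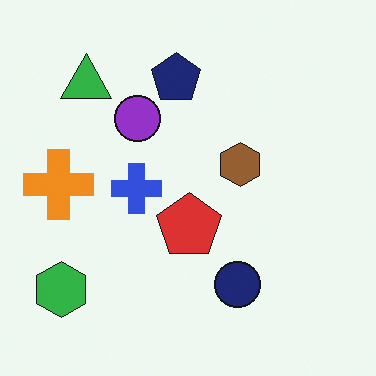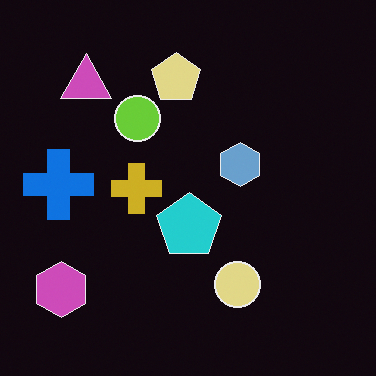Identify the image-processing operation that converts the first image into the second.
The transformation is: color-inverted (negative).

The light background has become dark and every shape's color is its complement — a photographic negative.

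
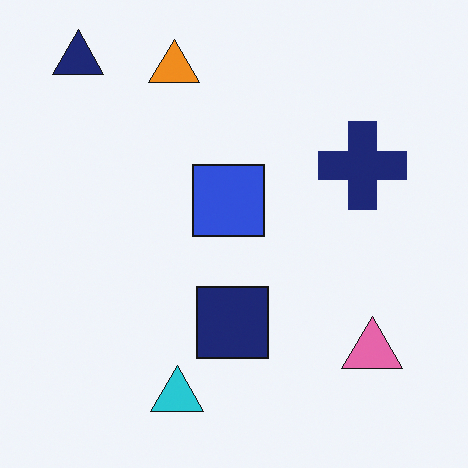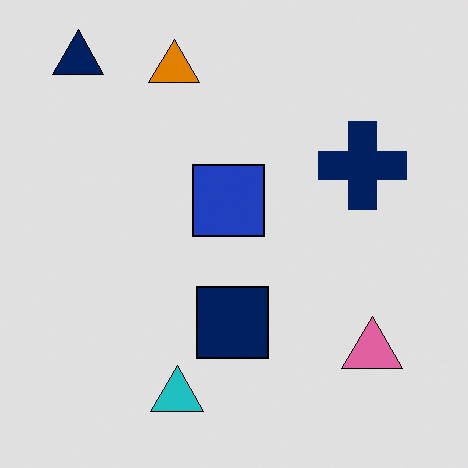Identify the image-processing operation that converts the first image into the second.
The image was posterized to a reduced palette.

Each flat color has snapped to a coarser quantized level — most visibly, the near-white background has dropped to a flat grey.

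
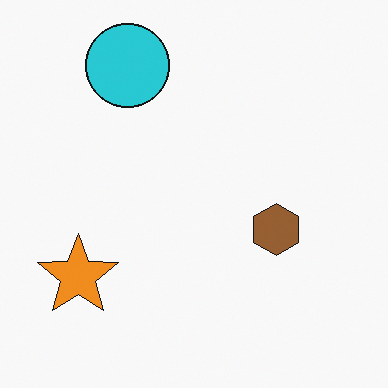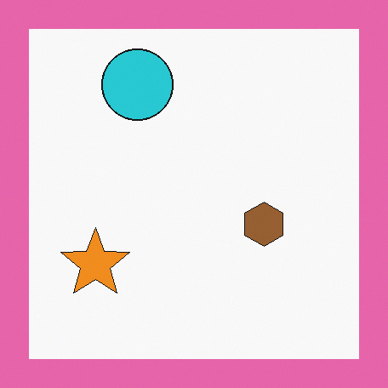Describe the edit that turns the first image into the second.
Framed with a pink border.

A solid pink frame runs around the edge of the second image, with the content slightly shrunk inside it.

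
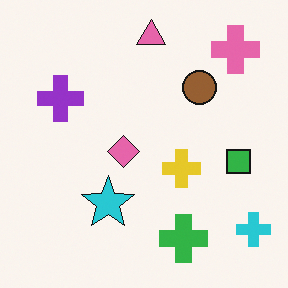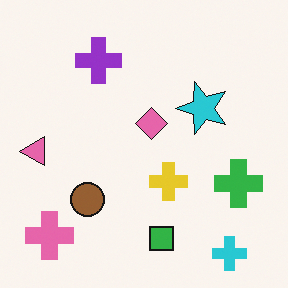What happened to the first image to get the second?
The second image is the first transposed (reflected across the top-left ↔ bottom-right diagonal).

Shapes have swapped their row and column positions — what was in the top-right is now in the bottom-left — a diagonal reflection.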